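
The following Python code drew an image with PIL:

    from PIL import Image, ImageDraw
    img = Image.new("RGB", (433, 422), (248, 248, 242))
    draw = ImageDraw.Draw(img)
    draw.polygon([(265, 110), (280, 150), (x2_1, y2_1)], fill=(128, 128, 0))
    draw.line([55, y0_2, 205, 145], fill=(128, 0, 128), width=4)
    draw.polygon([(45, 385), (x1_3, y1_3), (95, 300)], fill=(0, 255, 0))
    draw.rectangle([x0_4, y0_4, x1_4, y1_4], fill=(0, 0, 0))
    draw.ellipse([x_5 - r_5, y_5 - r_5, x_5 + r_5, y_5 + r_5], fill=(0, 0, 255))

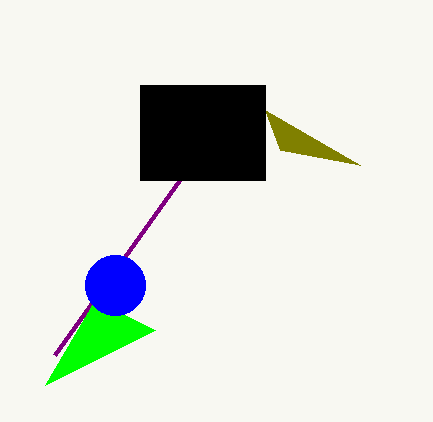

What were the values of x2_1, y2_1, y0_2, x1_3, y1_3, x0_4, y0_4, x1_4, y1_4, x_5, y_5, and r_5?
x2_1 = 360, y2_1 = 165, y0_2 = 355, x1_3 = 155, y1_3 = 330, x0_4 = 140, y0_4 = 85, x1_4 = 265, y1_4 = 180, x_5 = 115, y_5 = 285, r_5 = 30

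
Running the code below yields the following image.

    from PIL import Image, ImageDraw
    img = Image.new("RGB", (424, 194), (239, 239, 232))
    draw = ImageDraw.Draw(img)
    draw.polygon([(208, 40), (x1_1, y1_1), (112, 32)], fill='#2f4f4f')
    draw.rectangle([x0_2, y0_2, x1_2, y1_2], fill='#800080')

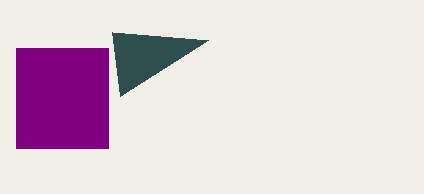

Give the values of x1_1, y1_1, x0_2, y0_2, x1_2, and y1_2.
x1_1 = 120
y1_1 = 96
x0_2 = 16
y0_2 = 48
x1_2 = 108
y1_2 = 148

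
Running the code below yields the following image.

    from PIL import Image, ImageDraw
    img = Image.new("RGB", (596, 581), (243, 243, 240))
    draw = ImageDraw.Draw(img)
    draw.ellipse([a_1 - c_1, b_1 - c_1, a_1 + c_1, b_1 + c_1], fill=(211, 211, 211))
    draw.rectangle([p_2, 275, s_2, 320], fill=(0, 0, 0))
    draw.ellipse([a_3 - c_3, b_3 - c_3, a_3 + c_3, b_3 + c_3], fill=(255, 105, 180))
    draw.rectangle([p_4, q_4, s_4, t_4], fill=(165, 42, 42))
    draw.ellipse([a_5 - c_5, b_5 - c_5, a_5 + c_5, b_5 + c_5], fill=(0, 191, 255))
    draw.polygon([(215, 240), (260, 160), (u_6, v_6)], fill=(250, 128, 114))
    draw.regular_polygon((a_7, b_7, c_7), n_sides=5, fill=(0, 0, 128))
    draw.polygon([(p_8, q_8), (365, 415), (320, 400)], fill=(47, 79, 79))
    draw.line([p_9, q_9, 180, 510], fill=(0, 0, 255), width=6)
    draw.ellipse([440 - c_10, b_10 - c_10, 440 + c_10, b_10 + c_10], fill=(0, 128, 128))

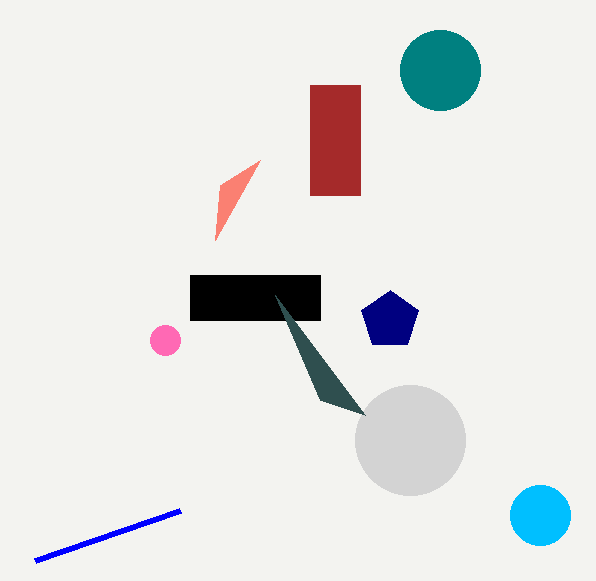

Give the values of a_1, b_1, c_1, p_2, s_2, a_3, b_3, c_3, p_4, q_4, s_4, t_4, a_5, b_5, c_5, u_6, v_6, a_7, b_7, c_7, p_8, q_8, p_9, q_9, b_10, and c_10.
a_1 = 410
b_1 = 440
c_1 = 55
p_2 = 190
s_2 = 320
a_3 = 165
b_3 = 340
c_3 = 15
p_4 = 310
q_4 = 85
s_4 = 360
t_4 = 195
a_5 = 540
b_5 = 515
c_5 = 30
u_6 = 220
v_6 = 185
a_7 = 390
b_7 = 320
c_7 = 30
p_8 = 275
q_8 = 295
p_9 = 35
q_9 = 560
b_10 = 70
c_10 = 40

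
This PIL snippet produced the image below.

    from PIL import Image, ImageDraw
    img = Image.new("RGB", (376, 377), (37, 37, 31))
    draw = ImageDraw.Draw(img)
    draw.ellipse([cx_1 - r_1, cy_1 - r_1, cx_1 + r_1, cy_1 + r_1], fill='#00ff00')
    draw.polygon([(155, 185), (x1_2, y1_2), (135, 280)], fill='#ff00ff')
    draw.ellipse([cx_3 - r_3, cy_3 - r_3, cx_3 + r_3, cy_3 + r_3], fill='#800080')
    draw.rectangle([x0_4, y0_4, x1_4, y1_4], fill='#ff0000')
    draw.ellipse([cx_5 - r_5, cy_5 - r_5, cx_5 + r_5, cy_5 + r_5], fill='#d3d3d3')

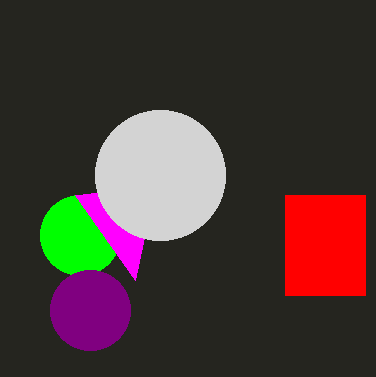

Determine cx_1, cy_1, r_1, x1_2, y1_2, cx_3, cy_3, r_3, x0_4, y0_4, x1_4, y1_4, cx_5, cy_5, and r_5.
cx_1 = 80
cy_1 = 235
r_1 = 40
x1_2 = 75
y1_2 = 195
cx_3 = 90
cy_3 = 310
r_3 = 40
x0_4 = 285
y0_4 = 195
x1_4 = 365
y1_4 = 295
cx_5 = 160
cy_5 = 175
r_5 = 65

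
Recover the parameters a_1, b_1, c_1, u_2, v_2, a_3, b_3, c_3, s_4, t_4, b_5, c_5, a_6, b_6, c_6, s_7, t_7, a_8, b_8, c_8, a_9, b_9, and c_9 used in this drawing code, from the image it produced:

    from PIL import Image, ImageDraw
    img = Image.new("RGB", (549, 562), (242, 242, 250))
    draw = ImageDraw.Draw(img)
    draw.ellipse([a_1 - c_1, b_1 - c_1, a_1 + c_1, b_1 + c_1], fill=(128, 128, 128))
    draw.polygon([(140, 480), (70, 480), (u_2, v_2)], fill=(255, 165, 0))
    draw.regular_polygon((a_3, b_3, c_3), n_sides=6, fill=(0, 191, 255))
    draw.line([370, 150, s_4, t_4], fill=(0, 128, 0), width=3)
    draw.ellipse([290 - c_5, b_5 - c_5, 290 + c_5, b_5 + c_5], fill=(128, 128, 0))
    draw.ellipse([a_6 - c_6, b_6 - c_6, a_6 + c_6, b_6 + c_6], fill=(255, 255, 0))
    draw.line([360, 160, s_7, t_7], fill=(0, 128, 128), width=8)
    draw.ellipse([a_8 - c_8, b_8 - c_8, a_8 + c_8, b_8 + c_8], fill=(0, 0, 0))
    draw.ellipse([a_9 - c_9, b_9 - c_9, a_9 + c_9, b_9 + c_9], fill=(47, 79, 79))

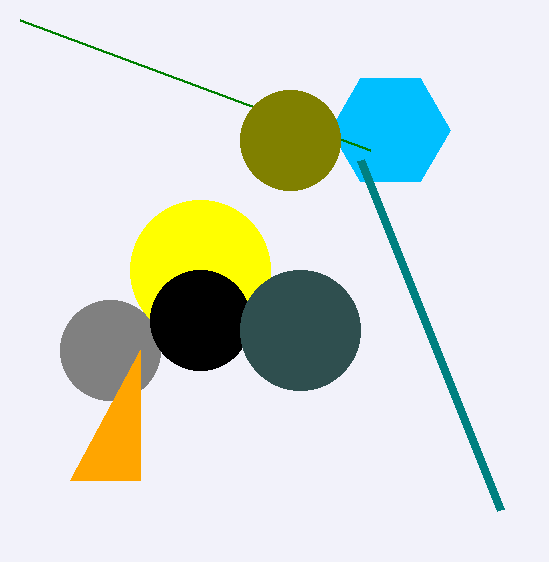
a_1 = 110, b_1 = 350, c_1 = 50, u_2 = 140, v_2 = 350, a_3 = 390, b_3 = 130, c_3 = 60, s_4 = 20, t_4 = 20, b_5 = 140, c_5 = 50, a_6 = 200, b_6 = 270, c_6 = 70, s_7 = 500, t_7 = 510, a_8 = 200, b_8 = 320, c_8 = 50, a_9 = 300, b_9 = 330, c_9 = 60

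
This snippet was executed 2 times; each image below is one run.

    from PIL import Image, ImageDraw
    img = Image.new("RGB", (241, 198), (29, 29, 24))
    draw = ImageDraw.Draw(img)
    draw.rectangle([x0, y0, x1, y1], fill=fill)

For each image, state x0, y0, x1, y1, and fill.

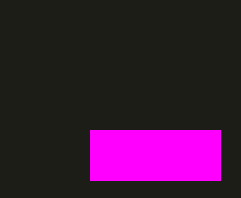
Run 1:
x0 = 90; y0 = 130; x1 = 220; y1 = 180; fill = 'magenta'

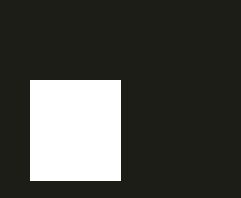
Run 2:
x0 = 30, y0 = 80, x1 = 120, y1 = 180, fill = 'white'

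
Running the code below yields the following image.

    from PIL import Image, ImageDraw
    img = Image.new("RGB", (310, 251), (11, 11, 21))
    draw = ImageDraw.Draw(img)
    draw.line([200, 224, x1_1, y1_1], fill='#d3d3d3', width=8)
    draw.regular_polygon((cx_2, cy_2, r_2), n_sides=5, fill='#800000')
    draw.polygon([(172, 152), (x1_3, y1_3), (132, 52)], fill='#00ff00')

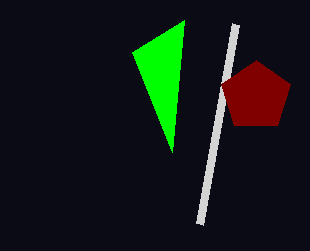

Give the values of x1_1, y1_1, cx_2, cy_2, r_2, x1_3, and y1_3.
x1_1 = 236; y1_1 = 24; cx_2 = 256; cy_2 = 96; r_2 = 36; x1_3 = 184; y1_3 = 20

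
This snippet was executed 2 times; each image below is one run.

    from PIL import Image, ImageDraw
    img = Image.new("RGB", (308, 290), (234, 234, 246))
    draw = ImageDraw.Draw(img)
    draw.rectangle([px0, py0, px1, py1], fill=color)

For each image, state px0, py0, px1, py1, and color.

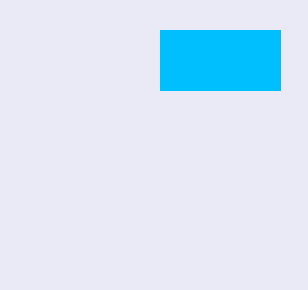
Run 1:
px0 = 160, py0 = 30, px1 = 280, py1 = 90, color = 'deepskyblue'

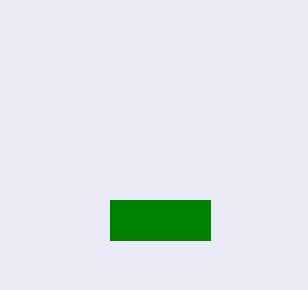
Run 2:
px0 = 110, py0 = 200, px1 = 210, py1 = 240, color = 'green'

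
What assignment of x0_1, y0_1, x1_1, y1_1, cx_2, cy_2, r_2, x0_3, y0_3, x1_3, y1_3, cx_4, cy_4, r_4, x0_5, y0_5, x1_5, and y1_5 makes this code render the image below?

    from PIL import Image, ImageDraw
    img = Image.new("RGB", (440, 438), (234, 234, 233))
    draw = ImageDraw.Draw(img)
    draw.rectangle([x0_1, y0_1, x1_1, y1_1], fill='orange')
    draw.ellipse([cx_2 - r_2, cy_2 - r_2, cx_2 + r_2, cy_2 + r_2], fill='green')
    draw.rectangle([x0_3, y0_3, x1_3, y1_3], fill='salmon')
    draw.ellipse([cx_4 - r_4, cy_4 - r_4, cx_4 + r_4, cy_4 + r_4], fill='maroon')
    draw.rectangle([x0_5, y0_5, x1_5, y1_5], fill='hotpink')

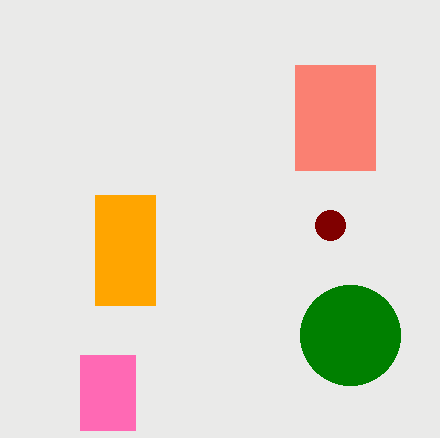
x0_1 = 95
y0_1 = 195
x1_1 = 155
y1_1 = 305
cx_2 = 350
cy_2 = 335
r_2 = 50
x0_3 = 295
y0_3 = 65
x1_3 = 375
y1_3 = 170
cx_4 = 330
cy_4 = 225
r_4 = 15
x0_5 = 80
y0_5 = 355
x1_5 = 135
y1_5 = 430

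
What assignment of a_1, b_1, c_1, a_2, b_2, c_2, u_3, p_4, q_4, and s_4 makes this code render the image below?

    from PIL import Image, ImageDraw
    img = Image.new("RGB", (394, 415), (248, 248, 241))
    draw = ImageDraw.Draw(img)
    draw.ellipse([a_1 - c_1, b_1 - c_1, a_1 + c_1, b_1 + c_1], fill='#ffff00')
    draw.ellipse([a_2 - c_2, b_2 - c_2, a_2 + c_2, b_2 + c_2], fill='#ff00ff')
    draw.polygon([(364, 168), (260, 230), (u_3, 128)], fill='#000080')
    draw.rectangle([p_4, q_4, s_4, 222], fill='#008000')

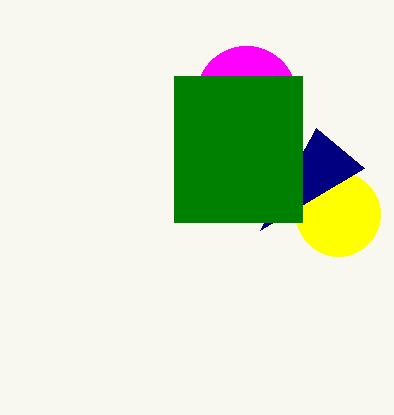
a_1 = 338, b_1 = 214, c_1 = 42, a_2 = 246, b_2 = 96, c_2 = 50, u_3 = 316, p_4 = 174, q_4 = 76, s_4 = 302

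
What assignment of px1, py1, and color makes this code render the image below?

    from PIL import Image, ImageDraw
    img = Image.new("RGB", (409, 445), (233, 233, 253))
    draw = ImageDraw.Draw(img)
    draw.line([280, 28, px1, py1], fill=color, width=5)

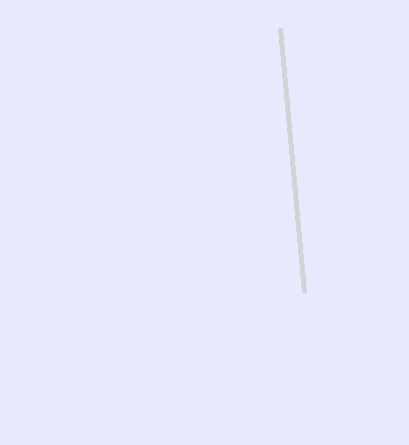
px1 = 304
py1 = 292
color = 'lightgray'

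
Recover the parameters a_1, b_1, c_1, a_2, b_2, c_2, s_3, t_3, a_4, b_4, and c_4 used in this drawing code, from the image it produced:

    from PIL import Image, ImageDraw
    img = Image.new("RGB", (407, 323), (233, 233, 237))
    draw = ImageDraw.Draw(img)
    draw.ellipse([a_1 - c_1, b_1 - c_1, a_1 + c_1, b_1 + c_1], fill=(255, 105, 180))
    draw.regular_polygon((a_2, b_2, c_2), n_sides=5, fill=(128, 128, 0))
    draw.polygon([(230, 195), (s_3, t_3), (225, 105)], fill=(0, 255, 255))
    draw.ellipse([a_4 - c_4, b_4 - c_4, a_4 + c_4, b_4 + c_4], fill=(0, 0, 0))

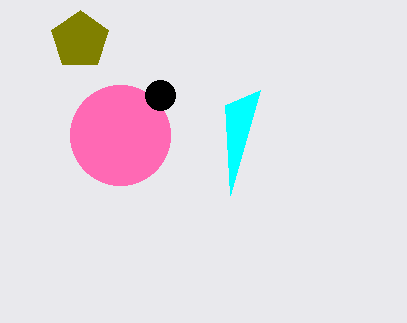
a_1 = 120
b_1 = 135
c_1 = 50
a_2 = 80
b_2 = 40
c_2 = 30
s_3 = 260
t_3 = 90
a_4 = 160
b_4 = 95
c_4 = 15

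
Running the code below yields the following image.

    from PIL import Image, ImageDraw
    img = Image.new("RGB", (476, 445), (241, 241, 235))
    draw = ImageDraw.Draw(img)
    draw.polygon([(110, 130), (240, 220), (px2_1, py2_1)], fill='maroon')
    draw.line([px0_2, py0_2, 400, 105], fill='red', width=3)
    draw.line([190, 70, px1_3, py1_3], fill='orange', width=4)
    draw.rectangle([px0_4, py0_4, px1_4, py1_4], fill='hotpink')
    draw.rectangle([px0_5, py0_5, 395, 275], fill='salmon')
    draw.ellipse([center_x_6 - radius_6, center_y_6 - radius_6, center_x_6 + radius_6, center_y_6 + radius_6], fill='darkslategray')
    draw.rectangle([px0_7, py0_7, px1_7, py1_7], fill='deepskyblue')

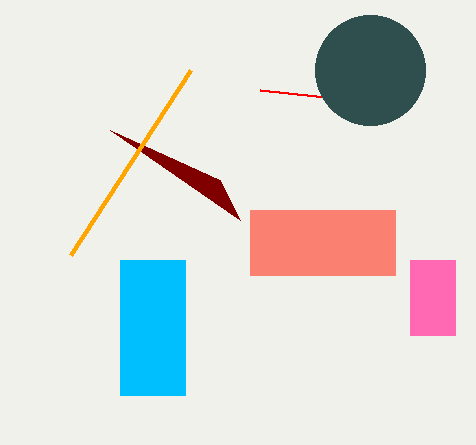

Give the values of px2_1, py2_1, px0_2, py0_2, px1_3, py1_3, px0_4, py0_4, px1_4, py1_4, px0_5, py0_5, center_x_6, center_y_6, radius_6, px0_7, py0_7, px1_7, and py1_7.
px2_1 = 220
py2_1 = 180
px0_2 = 260
py0_2 = 90
px1_3 = 70
py1_3 = 255
px0_4 = 410
py0_4 = 260
px1_4 = 455
py1_4 = 335
px0_5 = 250
py0_5 = 210
center_x_6 = 370
center_y_6 = 70
radius_6 = 55
px0_7 = 120
py0_7 = 260
px1_7 = 185
py1_7 = 395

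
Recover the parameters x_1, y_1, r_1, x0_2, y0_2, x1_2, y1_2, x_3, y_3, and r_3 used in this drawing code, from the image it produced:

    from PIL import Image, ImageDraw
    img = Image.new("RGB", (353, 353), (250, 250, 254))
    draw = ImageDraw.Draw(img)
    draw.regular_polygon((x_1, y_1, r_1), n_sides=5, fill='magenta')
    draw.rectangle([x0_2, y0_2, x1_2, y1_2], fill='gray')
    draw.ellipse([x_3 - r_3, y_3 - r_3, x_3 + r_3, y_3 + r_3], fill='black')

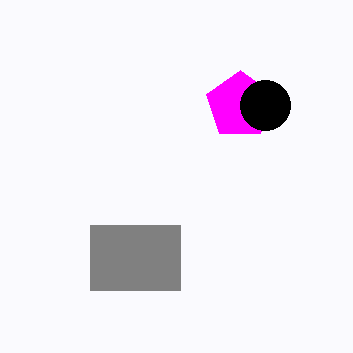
x_1 = 240; y_1 = 105; r_1 = 35; x0_2 = 90; y0_2 = 225; x1_2 = 180; y1_2 = 290; x_3 = 265; y_3 = 105; r_3 = 25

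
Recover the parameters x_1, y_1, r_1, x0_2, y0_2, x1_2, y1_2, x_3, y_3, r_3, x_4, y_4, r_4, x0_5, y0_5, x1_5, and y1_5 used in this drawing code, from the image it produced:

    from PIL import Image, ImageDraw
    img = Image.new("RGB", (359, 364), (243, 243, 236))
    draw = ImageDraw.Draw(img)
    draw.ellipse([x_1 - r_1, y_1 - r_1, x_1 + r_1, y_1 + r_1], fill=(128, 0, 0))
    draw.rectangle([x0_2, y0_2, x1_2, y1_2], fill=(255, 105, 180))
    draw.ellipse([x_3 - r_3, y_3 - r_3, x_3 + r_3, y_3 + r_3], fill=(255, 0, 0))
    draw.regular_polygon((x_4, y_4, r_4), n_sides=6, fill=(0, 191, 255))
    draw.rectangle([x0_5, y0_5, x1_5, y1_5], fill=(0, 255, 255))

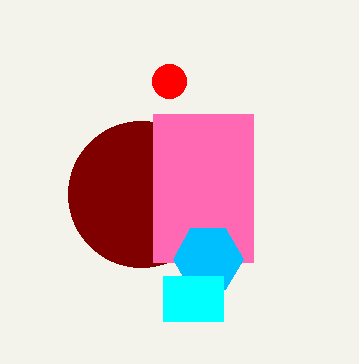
x_1 = 141, y_1 = 194, r_1 = 73, x0_2 = 153, y0_2 = 114, x1_2 = 253, y1_2 = 262, x_3 = 169, y_3 = 81, r_3 = 17, x_4 = 208, y_4 = 259, r_4 = 35, x0_5 = 163, y0_5 = 276, x1_5 = 223, y1_5 = 321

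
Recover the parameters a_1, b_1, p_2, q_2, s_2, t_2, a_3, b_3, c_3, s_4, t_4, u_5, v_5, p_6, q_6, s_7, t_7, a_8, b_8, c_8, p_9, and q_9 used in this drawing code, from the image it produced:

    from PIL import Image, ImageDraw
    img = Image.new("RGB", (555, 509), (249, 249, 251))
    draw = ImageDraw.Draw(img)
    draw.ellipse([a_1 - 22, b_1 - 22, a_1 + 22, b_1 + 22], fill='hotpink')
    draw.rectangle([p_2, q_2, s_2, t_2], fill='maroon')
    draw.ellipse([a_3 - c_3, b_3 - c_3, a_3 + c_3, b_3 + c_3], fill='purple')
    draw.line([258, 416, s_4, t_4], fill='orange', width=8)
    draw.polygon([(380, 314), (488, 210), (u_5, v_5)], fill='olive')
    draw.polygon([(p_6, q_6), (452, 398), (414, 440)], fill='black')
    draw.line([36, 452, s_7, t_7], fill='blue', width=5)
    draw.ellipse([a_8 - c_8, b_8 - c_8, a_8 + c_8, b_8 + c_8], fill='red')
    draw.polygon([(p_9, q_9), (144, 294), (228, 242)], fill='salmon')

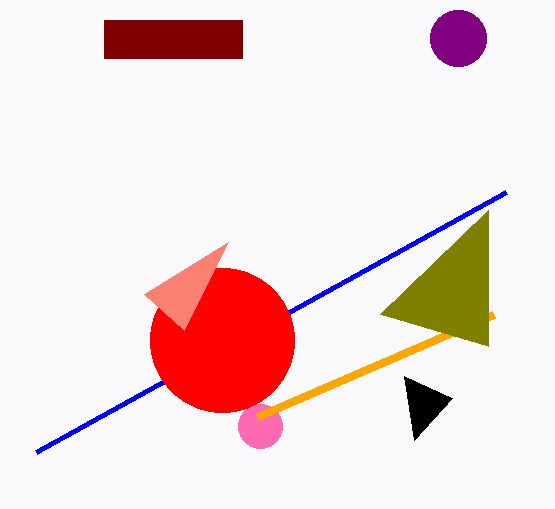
a_1 = 260
b_1 = 426
p_2 = 104
q_2 = 20
s_2 = 242
t_2 = 58
a_3 = 458
b_3 = 38
c_3 = 28
s_4 = 494
t_4 = 314
u_5 = 488
v_5 = 346
p_6 = 404
q_6 = 376
s_7 = 506
t_7 = 192
a_8 = 222
b_8 = 340
c_8 = 72
p_9 = 184
q_9 = 330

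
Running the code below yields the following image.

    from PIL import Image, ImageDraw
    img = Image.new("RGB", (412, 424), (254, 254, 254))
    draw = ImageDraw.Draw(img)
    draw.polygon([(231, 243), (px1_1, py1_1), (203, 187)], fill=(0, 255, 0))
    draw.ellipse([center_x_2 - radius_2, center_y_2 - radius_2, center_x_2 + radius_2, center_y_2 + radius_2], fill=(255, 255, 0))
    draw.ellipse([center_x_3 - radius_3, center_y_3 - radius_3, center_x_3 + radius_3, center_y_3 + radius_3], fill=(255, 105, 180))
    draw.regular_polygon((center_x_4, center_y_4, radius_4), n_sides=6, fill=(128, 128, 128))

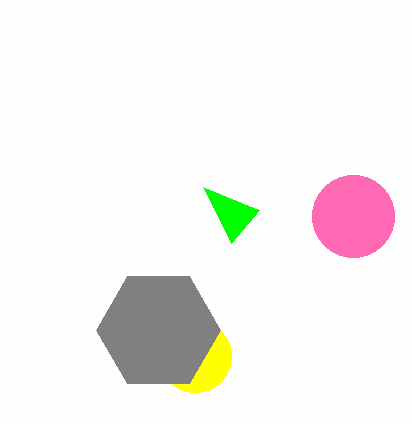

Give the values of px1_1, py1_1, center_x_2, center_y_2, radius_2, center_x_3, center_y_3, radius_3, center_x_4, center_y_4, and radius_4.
px1_1 = 259, py1_1 = 210, center_x_2 = 195, center_y_2 = 356, radius_2 = 36, center_x_3 = 353, center_y_3 = 216, radius_3 = 41, center_x_4 = 158, center_y_4 = 330, radius_4 = 62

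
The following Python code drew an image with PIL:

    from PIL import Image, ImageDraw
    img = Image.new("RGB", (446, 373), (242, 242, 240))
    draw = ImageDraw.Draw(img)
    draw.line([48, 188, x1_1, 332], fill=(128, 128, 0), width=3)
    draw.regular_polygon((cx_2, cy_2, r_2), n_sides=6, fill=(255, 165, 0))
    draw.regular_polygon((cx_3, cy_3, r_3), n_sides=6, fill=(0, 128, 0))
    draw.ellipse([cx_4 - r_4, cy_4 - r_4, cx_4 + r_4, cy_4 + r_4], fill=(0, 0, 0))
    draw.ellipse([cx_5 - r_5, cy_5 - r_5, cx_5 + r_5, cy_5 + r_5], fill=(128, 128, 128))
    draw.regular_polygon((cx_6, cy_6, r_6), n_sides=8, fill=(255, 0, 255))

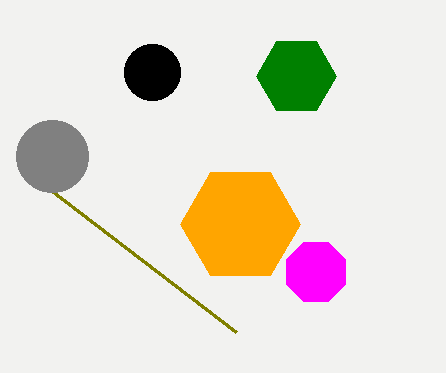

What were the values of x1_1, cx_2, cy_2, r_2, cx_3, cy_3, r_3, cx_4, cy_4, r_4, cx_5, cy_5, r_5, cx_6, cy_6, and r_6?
x1_1 = 236; cx_2 = 240; cy_2 = 224; r_2 = 60; cx_3 = 296; cy_3 = 76; r_3 = 40; cx_4 = 152; cy_4 = 72; r_4 = 28; cx_5 = 52; cy_5 = 156; r_5 = 36; cx_6 = 316; cy_6 = 272; r_6 = 32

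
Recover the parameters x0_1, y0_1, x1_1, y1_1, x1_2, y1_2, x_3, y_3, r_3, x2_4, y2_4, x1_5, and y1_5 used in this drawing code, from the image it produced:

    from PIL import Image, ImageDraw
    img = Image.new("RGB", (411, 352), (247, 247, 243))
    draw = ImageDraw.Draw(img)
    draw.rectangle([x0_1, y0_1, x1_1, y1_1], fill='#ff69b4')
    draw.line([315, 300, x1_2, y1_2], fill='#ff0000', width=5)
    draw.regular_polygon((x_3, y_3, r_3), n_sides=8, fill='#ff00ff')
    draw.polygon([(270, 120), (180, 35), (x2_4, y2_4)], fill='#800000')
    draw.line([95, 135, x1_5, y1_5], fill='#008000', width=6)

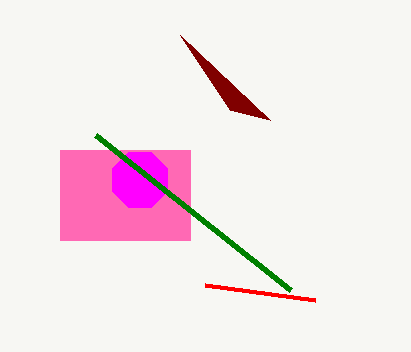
x0_1 = 60; y0_1 = 150; x1_1 = 190; y1_1 = 240; x1_2 = 205; y1_2 = 285; x_3 = 140; y_3 = 180; r_3 = 30; x2_4 = 230; y2_4 = 110; x1_5 = 290; y1_5 = 290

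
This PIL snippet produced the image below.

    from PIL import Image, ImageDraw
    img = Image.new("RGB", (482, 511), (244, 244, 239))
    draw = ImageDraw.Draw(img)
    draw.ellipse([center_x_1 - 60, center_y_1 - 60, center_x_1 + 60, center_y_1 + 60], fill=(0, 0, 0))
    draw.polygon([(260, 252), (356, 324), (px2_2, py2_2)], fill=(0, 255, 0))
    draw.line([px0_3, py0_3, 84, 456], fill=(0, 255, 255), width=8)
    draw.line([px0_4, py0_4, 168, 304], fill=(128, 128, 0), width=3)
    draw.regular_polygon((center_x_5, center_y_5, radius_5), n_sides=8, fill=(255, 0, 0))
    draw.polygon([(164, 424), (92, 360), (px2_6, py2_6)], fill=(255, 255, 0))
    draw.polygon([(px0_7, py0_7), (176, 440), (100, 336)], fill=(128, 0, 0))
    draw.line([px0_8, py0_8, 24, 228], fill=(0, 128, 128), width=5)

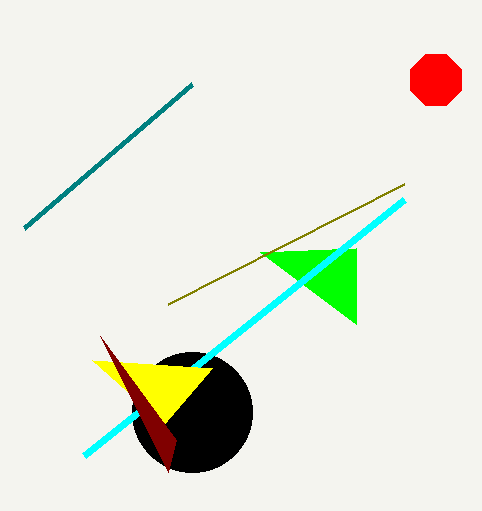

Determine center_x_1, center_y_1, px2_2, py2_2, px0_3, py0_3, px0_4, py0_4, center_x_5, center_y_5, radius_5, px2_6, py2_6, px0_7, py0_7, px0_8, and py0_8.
center_x_1 = 192, center_y_1 = 412, px2_2 = 356, py2_2 = 248, px0_3 = 404, py0_3 = 200, px0_4 = 404, py0_4 = 184, center_x_5 = 436, center_y_5 = 80, radius_5 = 28, px2_6 = 212, py2_6 = 368, px0_7 = 168, py0_7 = 472, px0_8 = 192, py0_8 = 84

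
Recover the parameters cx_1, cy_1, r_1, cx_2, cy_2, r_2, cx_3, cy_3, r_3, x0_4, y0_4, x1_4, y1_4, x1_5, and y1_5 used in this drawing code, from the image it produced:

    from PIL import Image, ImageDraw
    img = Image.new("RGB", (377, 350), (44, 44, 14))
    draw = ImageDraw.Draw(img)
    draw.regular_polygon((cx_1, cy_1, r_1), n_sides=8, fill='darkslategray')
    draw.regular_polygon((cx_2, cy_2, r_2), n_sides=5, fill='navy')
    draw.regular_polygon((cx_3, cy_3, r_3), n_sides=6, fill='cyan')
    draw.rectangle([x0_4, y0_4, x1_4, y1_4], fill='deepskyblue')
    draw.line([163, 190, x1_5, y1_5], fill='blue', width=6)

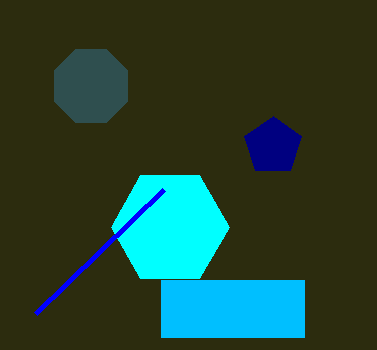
cx_1 = 91
cy_1 = 86
r_1 = 40
cx_2 = 273
cy_2 = 146
r_2 = 30
cx_3 = 170
cy_3 = 227
r_3 = 59
x0_4 = 161
y0_4 = 280
x1_4 = 304
y1_4 = 337
x1_5 = 35
y1_5 = 314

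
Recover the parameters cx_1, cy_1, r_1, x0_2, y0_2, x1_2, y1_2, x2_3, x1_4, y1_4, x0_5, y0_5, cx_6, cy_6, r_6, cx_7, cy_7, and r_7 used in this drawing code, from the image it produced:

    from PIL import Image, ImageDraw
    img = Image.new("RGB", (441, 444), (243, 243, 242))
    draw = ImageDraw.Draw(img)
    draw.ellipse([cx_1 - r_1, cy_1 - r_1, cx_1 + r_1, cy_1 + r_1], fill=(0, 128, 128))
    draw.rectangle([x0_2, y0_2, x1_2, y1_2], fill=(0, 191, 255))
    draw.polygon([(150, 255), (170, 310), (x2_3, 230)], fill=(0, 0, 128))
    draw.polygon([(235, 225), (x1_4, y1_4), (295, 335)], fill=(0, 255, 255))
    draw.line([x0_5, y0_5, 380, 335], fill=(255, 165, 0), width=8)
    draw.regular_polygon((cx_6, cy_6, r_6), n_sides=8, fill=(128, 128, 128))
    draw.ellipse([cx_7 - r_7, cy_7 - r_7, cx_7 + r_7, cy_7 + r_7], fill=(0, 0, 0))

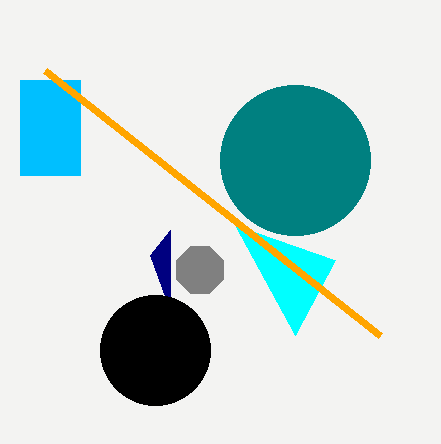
cx_1 = 295; cy_1 = 160; r_1 = 75; x0_2 = 20; y0_2 = 80; x1_2 = 80; y1_2 = 175; x2_3 = 170; x1_4 = 335; y1_4 = 260; x0_5 = 45; y0_5 = 70; cx_6 = 200; cy_6 = 270; r_6 = 25; cx_7 = 155; cy_7 = 350; r_7 = 55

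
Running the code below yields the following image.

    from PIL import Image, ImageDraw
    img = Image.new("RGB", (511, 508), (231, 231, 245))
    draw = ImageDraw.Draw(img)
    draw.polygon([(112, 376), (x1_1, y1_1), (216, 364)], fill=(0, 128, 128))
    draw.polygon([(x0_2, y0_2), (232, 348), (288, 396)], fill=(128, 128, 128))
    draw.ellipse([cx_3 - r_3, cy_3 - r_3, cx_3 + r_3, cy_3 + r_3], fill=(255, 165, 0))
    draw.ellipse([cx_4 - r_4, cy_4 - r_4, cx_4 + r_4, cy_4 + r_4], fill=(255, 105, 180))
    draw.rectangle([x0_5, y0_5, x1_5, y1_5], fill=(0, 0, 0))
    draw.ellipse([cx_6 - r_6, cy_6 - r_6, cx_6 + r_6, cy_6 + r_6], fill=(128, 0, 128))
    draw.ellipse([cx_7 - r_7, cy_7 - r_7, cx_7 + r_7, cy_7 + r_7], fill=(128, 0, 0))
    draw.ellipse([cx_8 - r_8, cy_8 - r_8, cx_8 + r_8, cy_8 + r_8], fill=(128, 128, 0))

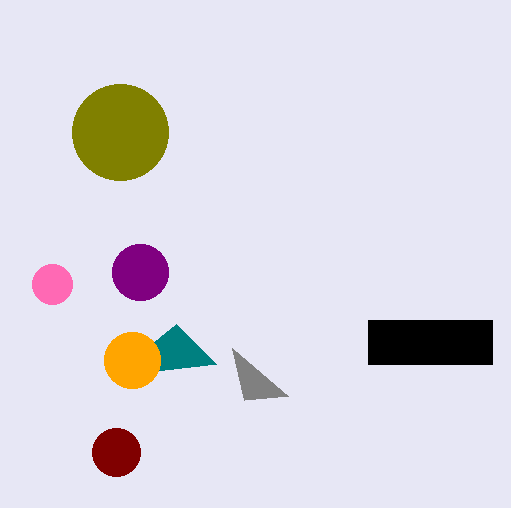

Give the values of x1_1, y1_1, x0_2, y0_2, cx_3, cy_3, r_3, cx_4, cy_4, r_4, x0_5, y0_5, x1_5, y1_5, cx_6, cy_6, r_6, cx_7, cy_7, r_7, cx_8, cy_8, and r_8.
x1_1 = 176
y1_1 = 324
x0_2 = 244
y0_2 = 400
cx_3 = 132
cy_3 = 360
r_3 = 28
cx_4 = 52
cy_4 = 284
r_4 = 20
x0_5 = 368
y0_5 = 320
x1_5 = 492
y1_5 = 364
cx_6 = 140
cy_6 = 272
r_6 = 28
cx_7 = 116
cy_7 = 452
r_7 = 24
cx_8 = 120
cy_8 = 132
r_8 = 48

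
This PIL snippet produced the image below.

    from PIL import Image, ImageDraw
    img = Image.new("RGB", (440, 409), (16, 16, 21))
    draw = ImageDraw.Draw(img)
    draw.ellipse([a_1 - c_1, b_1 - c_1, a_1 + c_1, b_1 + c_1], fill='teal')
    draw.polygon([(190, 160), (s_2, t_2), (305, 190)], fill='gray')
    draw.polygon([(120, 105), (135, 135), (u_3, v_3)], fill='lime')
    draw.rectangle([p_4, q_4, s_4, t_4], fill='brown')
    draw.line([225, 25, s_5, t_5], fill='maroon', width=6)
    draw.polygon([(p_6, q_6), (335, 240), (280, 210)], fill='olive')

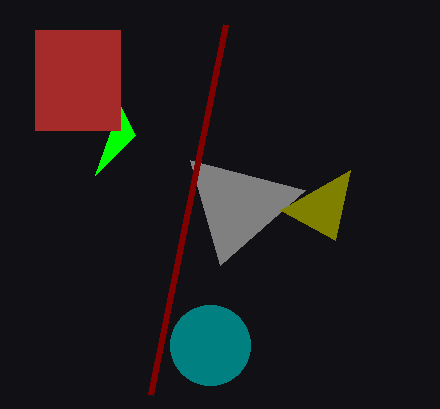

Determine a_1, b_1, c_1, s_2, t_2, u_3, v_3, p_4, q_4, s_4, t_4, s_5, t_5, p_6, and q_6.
a_1 = 210
b_1 = 345
c_1 = 40
s_2 = 220
t_2 = 265
u_3 = 95
v_3 = 175
p_4 = 35
q_4 = 30
s_4 = 120
t_4 = 130
s_5 = 150
t_5 = 395
p_6 = 350
q_6 = 170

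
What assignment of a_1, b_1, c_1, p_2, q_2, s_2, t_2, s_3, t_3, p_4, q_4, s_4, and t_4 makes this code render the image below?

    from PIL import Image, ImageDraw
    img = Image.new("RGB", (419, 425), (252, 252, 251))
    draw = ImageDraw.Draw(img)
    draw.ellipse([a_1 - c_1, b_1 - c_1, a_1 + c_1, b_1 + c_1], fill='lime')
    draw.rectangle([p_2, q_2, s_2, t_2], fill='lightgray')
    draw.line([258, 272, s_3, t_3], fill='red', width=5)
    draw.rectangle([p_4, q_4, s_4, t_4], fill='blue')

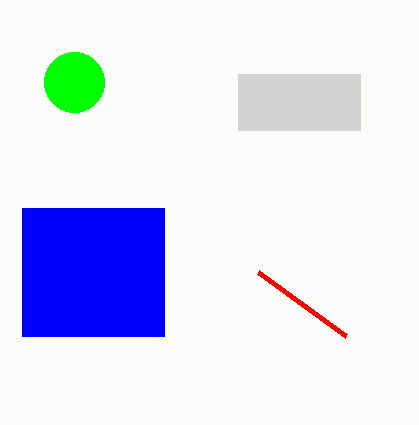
a_1 = 74, b_1 = 82, c_1 = 30, p_2 = 238, q_2 = 74, s_2 = 360, t_2 = 130, s_3 = 346, t_3 = 336, p_4 = 22, q_4 = 208, s_4 = 164, t_4 = 336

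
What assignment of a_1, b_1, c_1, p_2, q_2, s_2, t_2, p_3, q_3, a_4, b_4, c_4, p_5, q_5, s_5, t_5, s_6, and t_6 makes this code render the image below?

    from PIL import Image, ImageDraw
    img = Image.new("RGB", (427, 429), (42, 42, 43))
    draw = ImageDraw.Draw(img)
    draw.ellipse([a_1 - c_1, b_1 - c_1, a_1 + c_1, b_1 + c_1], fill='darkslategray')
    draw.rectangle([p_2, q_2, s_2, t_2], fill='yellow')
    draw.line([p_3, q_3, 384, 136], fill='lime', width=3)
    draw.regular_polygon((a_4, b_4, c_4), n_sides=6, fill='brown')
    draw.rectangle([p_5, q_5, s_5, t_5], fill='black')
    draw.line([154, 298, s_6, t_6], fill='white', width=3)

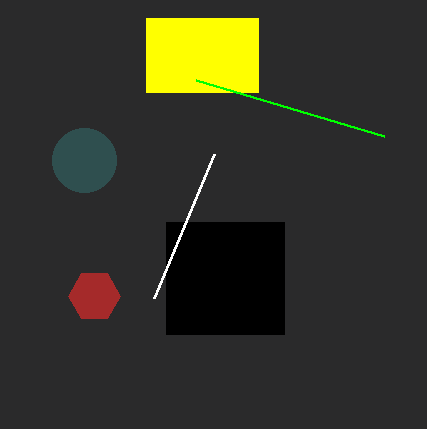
a_1 = 84; b_1 = 160; c_1 = 32; p_2 = 146; q_2 = 18; s_2 = 258; t_2 = 92; p_3 = 196; q_3 = 80; a_4 = 94; b_4 = 296; c_4 = 26; p_5 = 166; q_5 = 222; s_5 = 284; t_5 = 334; s_6 = 214; t_6 = 154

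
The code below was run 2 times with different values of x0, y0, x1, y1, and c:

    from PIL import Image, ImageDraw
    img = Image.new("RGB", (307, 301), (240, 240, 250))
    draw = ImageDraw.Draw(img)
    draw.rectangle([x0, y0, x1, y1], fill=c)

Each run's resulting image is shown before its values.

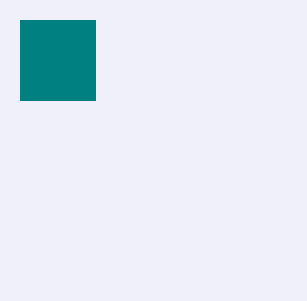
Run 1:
x0 = 20
y0 = 20
x1 = 95
y1 = 100
c = 'teal'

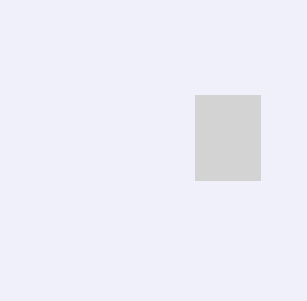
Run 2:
x0 = 195, y0 = 95, x1 = 260, y1 = 180, c = 'lightgray'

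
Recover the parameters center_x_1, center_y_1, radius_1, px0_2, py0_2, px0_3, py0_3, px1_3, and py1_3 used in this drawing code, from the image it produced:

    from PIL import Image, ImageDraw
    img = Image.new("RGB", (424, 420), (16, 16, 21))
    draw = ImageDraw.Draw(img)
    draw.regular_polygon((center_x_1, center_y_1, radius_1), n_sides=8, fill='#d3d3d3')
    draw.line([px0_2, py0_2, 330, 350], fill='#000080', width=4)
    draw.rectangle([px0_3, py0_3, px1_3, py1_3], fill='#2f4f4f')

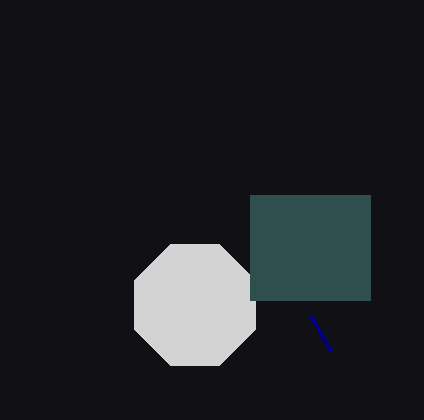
center_x_1 = 195; center_y_1 = 305; radius_1 = 65; px0_2 = 310; py0_2 = 315; px0_3 = 250; py0_3 = 195; px1_3 = 370; py1_3 = 300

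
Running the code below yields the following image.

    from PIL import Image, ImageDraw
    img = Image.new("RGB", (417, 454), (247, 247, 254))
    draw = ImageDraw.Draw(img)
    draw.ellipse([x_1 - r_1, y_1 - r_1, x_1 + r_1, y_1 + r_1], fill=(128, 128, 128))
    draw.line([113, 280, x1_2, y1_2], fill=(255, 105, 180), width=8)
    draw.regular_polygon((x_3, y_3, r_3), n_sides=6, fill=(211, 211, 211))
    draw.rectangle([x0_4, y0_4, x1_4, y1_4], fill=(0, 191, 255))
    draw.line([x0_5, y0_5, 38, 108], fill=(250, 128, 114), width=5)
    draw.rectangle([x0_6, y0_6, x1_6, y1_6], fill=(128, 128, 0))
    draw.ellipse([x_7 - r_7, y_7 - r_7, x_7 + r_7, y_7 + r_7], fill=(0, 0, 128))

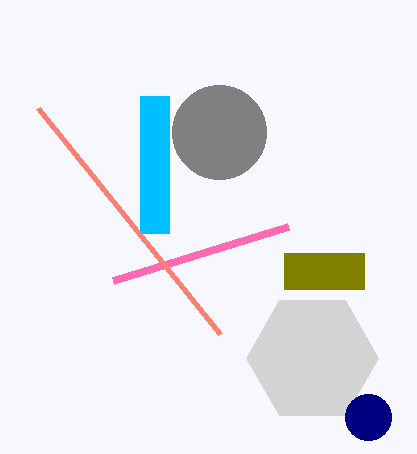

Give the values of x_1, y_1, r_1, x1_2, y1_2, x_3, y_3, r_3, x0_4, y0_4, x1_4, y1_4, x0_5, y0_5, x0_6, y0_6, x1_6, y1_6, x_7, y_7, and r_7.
x_1 = 219, y_1 = 132, r_1 = 47, x1_2 = 288, y1_2 = 226, x_3 = 312, y_3 = 358, r_3 = 66, x0_4 = 140, y0_4 = 96, x1_4 = 169, y1_4 = 233, x0_5 = 220, y0_5 = 334, x0_6 = 284, y0_6 = 253, x1_6 = 364, y1_6 = 289, x_7 = 368, y_7 = 417, r_7 = 23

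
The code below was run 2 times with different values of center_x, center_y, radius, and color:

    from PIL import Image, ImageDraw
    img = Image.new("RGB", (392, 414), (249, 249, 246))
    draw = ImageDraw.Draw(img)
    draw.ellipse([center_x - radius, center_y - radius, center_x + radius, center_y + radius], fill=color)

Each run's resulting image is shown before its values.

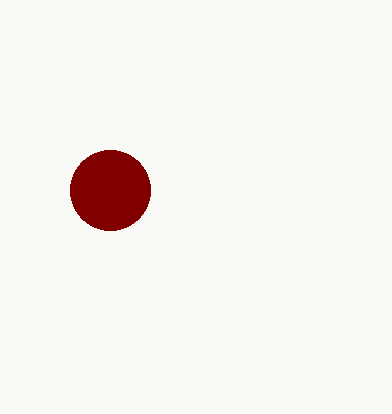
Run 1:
center_x = 110, center_y = 190, radius = 40, color = 'maroon'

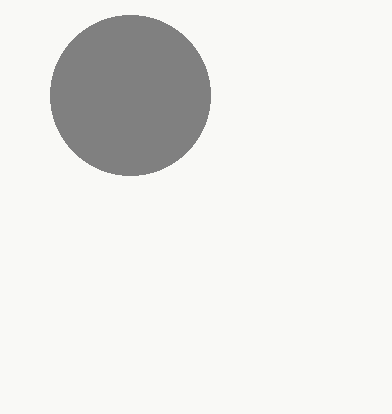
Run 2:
center_x = 130, center_y = 95, radius = 80, color = 'gray'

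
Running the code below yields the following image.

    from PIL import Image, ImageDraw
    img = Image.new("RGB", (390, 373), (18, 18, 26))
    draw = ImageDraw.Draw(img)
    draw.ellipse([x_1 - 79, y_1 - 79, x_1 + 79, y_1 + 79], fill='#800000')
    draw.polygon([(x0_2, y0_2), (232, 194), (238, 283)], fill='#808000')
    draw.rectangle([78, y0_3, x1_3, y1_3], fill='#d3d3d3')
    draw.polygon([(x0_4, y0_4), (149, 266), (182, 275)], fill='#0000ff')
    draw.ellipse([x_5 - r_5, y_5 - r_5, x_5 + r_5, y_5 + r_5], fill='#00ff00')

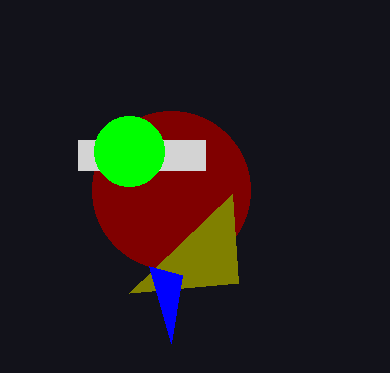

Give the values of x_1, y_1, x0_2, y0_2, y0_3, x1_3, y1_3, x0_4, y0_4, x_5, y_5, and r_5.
x_1 = 171
y_1 = 190
x0_2 = 129
y0_2 = 293
y0_3 = 140
x1_3 = 205
y1_3 = 170
x0_4 = 171
y0_4 = 343
x_5 = 129
y_5 = 151
r_5 = 35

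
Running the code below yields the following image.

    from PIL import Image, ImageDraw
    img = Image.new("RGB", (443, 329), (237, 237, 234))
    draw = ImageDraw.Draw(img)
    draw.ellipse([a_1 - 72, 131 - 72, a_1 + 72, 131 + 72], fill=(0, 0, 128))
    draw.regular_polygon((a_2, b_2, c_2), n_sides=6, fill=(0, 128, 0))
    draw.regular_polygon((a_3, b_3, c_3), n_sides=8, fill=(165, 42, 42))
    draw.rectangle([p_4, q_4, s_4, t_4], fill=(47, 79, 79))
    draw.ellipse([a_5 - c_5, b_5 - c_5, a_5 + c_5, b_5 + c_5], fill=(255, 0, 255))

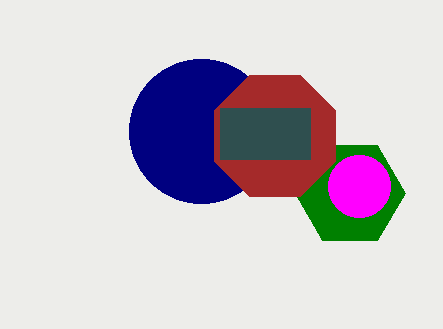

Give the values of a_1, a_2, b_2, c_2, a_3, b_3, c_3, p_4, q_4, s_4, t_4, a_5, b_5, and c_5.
a_1 = 201, a_2 = 350, b_2 = 193, c_2 = 55, a_3 = 275, b_3 = 136, c_3 = 66, p_4 = 220, q_4 = 108, s_4 = 310, t_4 = 159, a_5 = 359, b_5 = 186, c_5 = 31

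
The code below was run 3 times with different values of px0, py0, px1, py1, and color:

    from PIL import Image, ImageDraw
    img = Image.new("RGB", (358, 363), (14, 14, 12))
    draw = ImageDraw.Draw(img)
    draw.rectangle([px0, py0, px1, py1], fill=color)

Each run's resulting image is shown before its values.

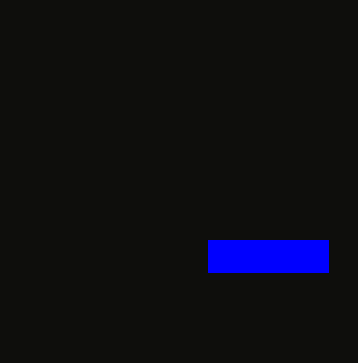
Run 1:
px0 = 208
py0 = 240
px1 = 328
py1 = 272
color = 'blue'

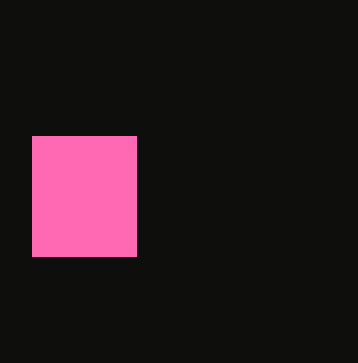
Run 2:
px0 = 32; py0 = 136; px1 = 136; py1 = 256; color = 'hotpink'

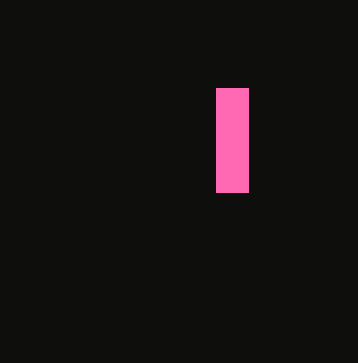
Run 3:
px0 = 216, py0 = 88, px1 = 248, py1 = 192, color = 'hotpink'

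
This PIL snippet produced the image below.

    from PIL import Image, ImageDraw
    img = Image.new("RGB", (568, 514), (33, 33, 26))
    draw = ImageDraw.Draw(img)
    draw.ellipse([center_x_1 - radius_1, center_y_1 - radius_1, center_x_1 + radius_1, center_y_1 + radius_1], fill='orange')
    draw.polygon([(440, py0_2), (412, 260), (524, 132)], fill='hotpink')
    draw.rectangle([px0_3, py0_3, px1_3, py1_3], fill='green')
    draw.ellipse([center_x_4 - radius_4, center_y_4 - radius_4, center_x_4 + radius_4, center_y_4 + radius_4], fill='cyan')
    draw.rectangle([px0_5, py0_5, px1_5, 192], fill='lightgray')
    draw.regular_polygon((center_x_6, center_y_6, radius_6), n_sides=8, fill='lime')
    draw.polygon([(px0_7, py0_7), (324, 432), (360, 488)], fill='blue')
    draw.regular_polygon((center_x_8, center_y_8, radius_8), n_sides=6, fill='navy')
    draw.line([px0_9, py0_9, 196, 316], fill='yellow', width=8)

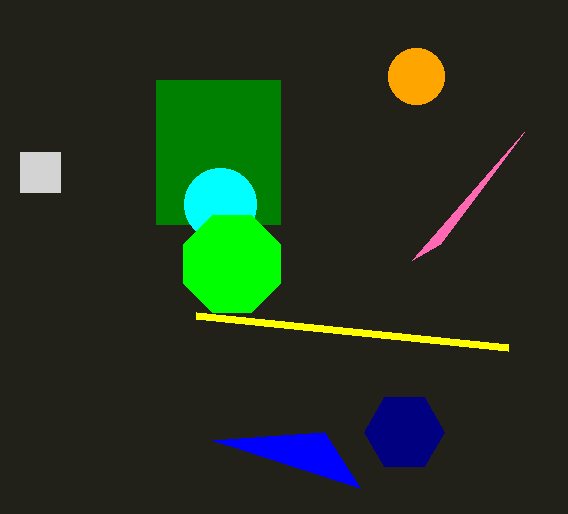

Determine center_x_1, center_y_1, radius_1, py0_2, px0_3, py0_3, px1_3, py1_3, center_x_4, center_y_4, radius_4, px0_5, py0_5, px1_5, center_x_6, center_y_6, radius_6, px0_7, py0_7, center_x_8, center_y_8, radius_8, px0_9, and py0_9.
center_x_1 = 416; center_y_1 = 76; radius_1 = 28; py0_2 = 244; px0_3 = 156; py0_3 = 80; px1_3 = 280; py1_3 = 224; center_x_4 = 220; center_y_4 = 204; radius_4 = 36; px0_5 = 20; py0_5 = 152; px1_5 = 60; center_x_6 = 232; center_y_6 = 264; radius_6 = 52; px0_7 = 212; py0_7 = 440; center_x_8 = 404; center_y_8 = 432; radius_8 = 40; px0_9 = 508; py0_9 = 348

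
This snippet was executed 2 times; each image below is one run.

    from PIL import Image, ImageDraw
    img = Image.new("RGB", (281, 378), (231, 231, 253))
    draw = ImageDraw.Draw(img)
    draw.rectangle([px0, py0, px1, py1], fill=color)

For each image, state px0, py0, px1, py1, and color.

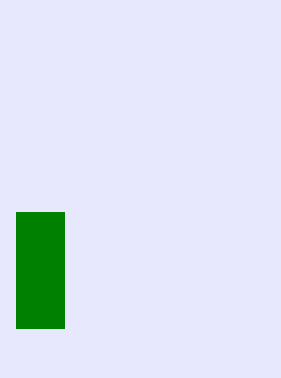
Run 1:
px0 = 16
py0 = 212
px1 = 64
py1 = 328
color = 'green'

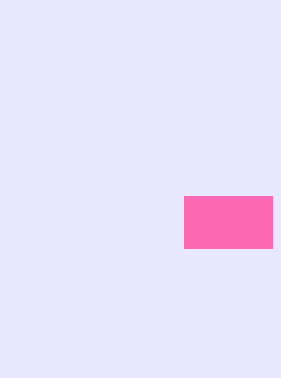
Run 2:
px0 = 184; py0 = 196; px1 = 272; py1 = 248; color = 'hotpink'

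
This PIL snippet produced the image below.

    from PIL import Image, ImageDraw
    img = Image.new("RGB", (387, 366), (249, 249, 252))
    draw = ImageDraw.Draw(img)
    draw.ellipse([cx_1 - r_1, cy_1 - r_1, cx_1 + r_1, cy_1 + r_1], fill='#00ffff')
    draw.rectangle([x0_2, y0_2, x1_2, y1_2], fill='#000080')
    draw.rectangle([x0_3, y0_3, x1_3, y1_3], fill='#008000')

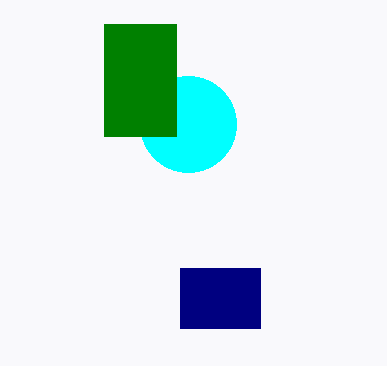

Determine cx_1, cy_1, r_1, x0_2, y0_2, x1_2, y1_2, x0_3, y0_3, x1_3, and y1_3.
cx_1 = 188, cy_1 = 124, r_1 = 48, x0_2 = 180, y0_2 = 268, x1_2 = 260, y1_2 = 328, x0_3 = 104, y0_3 = 24, x1_3 = 176, y1_3 = 136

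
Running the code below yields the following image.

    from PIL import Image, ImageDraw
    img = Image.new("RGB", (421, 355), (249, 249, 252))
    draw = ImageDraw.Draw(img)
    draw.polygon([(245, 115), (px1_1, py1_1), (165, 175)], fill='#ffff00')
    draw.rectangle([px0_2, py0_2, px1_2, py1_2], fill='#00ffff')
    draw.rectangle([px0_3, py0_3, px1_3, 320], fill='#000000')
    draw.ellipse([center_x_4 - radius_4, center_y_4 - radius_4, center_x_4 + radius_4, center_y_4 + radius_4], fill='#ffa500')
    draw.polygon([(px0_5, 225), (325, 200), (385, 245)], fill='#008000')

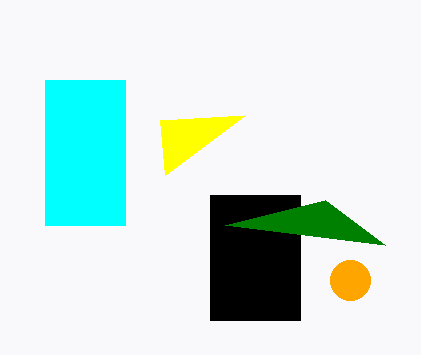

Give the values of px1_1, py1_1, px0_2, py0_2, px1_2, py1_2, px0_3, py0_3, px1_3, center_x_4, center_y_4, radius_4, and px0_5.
px1_1 = 160
py1_1 = 120
px0_2 = 45
py0_2 = 80
px1_2 = 125
py1_2 = 225
px0_3 = 210
py0_3 = 195
px1_3 = 300
center_x_4 = 350
center_y_4 = 280
radius_4 = 20
px0_5 = 225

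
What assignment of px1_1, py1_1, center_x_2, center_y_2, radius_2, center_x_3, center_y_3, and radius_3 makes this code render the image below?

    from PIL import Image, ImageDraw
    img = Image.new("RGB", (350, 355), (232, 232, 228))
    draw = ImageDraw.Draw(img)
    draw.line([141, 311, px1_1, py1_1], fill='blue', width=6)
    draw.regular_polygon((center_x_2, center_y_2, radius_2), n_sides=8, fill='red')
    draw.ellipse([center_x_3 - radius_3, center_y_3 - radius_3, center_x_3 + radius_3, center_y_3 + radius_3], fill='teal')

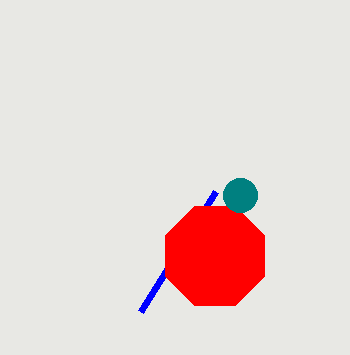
px1_1 = 216
py1_1 = 191
center_x_2 = 215
center_y_2 = 256
radius_2 = 54
center_x_3 = 240
center_y_3 = 195
radius_3 = 17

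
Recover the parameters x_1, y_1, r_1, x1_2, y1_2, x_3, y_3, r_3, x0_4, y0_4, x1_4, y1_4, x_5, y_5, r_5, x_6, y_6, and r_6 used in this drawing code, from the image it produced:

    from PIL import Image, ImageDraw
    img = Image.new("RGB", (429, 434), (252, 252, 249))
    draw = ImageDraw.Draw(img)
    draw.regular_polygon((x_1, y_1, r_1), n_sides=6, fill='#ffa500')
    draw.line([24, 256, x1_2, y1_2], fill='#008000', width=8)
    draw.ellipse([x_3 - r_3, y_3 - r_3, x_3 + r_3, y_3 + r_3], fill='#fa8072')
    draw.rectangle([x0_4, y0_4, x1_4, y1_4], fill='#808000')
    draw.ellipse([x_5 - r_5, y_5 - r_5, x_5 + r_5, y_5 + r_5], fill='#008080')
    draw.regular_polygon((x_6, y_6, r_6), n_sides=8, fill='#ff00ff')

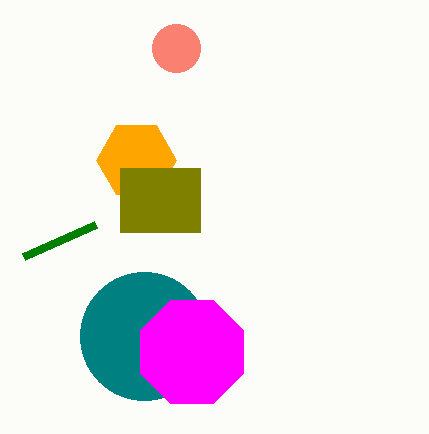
x_1 = 136, y_1 = 160, r_1 = 40, x1_2 = 96, y1_2 = 224, x_3 = 176, y_3 = 48, r_3 = 24, x0_4 = 120, y0_4 = 168, x1_4 = 200, y1_4 = 232, x_5 = 144, y_5 = 336, r_5 = 64, x_6 = 192, y_6 = 352, r_6 = 56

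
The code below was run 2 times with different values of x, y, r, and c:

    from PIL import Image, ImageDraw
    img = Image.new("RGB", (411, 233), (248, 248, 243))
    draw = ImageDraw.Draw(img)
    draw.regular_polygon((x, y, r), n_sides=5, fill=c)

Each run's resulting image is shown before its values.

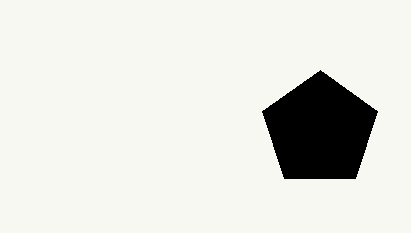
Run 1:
x = 320; y = 130; r = 60; c = 'black'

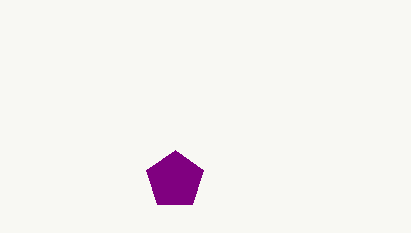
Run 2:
x = 175
y = 180
r = 30
c = 'purple'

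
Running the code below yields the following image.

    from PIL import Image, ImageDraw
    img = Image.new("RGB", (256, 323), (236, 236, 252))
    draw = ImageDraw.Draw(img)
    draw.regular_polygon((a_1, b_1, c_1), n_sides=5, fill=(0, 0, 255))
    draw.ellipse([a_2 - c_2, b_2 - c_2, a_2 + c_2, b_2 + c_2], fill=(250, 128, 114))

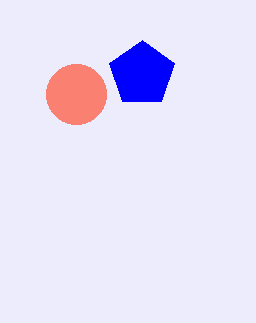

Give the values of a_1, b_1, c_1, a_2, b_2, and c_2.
a_1 = 142; b_1 = 74; c_1 = 34; a_2 = 76; b_2 = 94; c_2 = 30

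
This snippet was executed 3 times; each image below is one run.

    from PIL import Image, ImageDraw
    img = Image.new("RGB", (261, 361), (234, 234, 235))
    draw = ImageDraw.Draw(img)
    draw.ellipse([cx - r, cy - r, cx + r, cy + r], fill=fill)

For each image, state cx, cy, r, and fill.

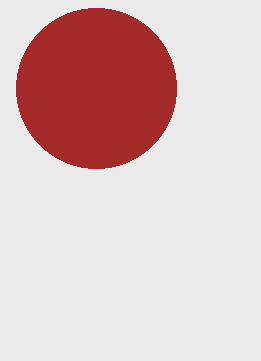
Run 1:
cx = 96, cy = 88, r = 80, fill = 'brown'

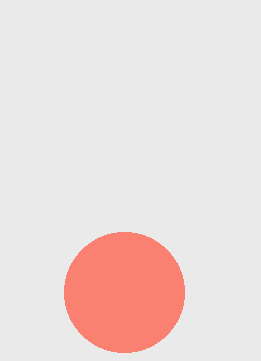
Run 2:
cx = 124
cy = 292
r = 60
fill = 'salmon'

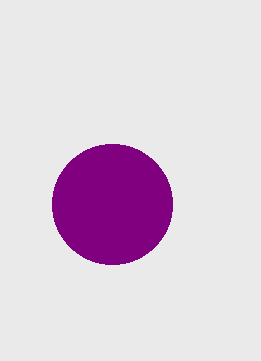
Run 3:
cx = 112, cy = 204, r = 60, fill = 'purple'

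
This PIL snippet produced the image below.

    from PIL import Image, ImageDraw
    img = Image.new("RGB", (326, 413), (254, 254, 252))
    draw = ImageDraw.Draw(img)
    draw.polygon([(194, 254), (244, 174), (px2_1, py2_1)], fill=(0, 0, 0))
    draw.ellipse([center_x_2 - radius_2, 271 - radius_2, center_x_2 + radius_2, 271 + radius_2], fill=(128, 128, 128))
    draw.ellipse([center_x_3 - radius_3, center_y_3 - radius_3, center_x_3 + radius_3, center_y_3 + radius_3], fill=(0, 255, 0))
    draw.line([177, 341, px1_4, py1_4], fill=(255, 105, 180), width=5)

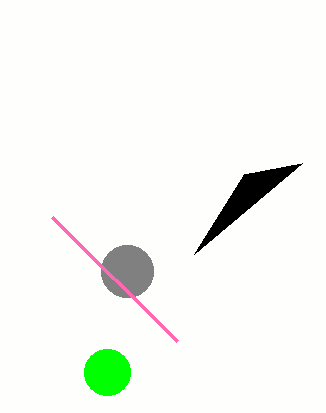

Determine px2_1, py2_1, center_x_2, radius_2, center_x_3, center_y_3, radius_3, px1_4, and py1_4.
px2_1 = 302
py2_1 = 163
center_x_2 = 127
radius_2 = 26
center_x_3 = 107
center_y_3 = 372
radius_3 = 23
px1_4 = 52
py1_4 = 217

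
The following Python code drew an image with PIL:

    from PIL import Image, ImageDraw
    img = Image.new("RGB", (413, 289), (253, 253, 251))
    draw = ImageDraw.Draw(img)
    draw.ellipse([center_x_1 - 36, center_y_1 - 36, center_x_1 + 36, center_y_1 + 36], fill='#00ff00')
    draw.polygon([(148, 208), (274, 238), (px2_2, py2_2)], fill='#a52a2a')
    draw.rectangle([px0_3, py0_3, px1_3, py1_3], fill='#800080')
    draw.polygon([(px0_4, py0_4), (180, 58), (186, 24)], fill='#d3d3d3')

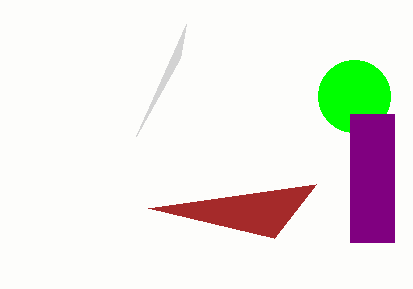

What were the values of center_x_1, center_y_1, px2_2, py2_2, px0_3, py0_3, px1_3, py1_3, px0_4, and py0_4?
center_x_1 = 354; center_y_1 = 96; px2_2 = 316; py2_2 = 184; px0_3 = 350; py0_3 = 114; px1_3 = 394; py1_3 = 242; px0_4 = 136; py0_4 = 136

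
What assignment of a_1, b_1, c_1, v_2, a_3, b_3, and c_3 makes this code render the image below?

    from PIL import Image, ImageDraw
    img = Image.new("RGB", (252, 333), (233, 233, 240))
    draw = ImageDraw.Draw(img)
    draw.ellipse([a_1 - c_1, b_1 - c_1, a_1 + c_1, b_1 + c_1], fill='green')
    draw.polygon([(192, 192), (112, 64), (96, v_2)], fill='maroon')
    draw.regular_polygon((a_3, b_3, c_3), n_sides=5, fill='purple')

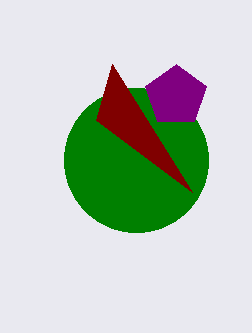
a_1 = 136; b_1 = 160; c_1 = 72; v_2 = 120; a_3 = 176; b_3 = 96; c_3 = 32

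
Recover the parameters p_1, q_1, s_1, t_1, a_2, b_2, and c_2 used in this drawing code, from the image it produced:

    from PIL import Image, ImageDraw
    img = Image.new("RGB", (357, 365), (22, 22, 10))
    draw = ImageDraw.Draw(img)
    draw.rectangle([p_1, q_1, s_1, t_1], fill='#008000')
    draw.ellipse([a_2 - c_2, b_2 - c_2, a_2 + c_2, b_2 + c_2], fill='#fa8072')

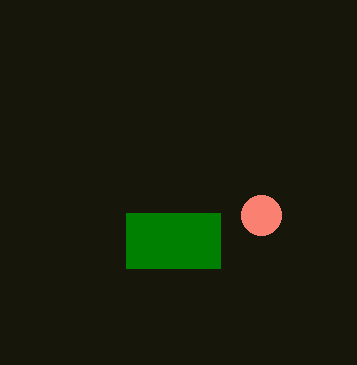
p_1 = 126; q_1 = 213; s_1 = 220; t_1 = 268; a_2 = 261; b_2 = 215; c_2 = 20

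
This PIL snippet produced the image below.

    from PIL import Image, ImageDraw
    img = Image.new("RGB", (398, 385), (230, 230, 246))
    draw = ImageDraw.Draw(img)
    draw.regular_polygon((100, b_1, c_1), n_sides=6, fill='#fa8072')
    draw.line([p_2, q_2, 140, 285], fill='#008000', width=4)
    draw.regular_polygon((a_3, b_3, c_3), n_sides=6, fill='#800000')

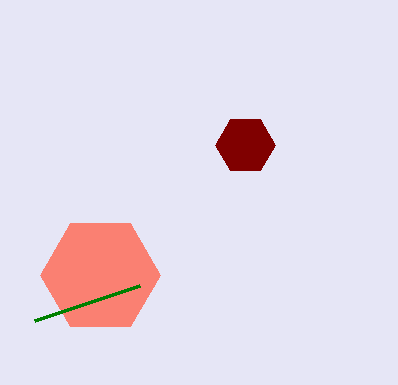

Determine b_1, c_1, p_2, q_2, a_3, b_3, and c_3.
b_1 = 275
c_1 = 60
p_2 = 35
q_2 = 320
a_3 = 245
b_3 = 145
c_3 = 30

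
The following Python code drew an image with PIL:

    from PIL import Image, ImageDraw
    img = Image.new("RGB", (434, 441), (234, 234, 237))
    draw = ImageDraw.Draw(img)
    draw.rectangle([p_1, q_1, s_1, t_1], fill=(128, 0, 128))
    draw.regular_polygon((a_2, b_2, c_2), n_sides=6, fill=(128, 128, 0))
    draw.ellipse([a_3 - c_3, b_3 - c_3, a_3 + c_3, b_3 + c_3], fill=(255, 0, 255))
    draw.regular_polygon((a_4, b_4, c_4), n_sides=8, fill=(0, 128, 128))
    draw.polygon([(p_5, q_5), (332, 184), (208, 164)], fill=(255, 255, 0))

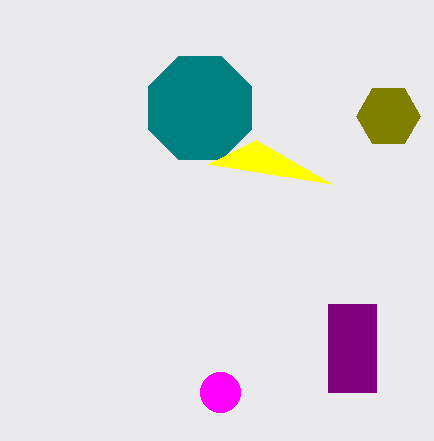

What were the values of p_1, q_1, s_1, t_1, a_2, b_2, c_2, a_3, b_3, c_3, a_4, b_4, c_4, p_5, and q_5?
p_1 = 328
q_1 = 304
s_1 = 376
t_1 = 392
a_2 = 388
b_2 = 116
c_2 = 32
a_3 = 220
b_3 = 392
c_3 = 20
a_4 = 200
b_4 = 108
c_4 = 56
p_5 = 256
q_5 = 140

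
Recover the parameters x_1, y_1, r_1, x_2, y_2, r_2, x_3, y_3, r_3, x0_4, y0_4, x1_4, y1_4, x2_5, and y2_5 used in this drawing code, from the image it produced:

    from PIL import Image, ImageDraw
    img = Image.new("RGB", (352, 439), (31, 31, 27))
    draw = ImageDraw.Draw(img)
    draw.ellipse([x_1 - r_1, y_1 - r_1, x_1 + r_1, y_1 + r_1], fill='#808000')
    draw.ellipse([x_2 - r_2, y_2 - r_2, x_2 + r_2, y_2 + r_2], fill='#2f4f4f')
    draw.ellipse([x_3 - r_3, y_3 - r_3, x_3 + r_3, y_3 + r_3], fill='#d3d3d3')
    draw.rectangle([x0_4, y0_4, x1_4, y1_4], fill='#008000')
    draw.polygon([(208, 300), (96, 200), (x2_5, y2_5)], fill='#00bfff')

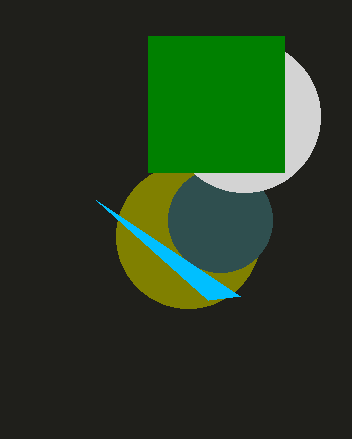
x_1 = 188, y_1 = 236, r_1 = 72, x_2 = 220, y_2 = 220, r_2 = 52, x_3 = 244, y_3 = 116, r_3 = 76, x0_4 = 148, y0_4 = 36, x1_4 = 284, y1_4 = 172, x2_5 = 240, y2_5 = 296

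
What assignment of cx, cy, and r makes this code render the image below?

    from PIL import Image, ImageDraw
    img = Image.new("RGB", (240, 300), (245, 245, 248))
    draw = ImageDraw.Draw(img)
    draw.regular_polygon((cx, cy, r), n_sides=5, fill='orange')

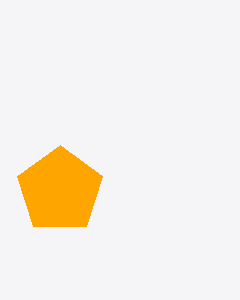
cx = 60; cy = 190; r = 45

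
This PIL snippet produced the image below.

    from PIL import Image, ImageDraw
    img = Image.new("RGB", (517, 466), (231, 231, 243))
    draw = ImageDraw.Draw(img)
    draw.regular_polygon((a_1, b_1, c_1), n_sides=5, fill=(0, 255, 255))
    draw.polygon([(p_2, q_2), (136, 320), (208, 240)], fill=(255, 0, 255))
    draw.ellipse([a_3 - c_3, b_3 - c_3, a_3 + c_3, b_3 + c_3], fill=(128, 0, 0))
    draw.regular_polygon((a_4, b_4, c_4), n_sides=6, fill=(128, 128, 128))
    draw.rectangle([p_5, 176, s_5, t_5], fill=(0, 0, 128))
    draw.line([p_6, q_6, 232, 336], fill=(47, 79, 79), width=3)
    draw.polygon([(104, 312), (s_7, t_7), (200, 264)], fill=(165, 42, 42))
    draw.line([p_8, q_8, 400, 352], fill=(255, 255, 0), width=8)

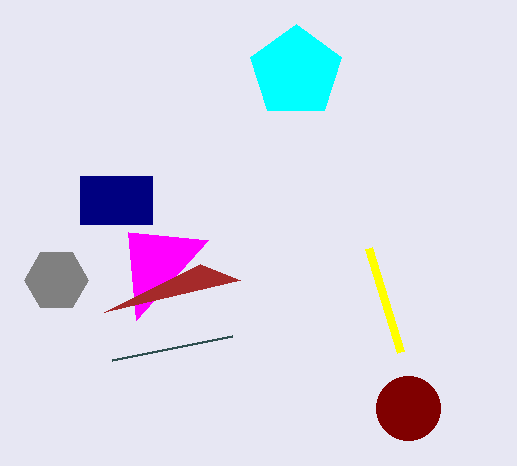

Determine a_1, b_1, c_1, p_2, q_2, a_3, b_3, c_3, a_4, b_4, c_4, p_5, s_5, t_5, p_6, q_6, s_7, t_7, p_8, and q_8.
a_1 = 296, b_1 = 72, c_1 = 48, p_2 = 128, q_2 = 232, a_3 = 408, b_3 = 408, c_3 = 32, a_4 = 56, b_4 = 280, c_4 = 32, p_5 = 80, s_5 = 152, t_5 = 224, p_6 = 112, q_6 = 360, s_7 = 240, t_7 = 280, p_8 = 368, q_8 = 248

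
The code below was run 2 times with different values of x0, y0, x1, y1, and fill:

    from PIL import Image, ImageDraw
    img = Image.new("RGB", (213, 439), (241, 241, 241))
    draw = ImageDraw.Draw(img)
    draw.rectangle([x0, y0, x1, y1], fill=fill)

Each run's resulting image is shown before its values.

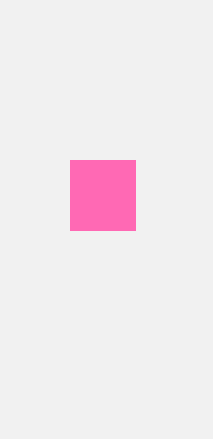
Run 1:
x0 = 70; y0 = 160; x1 = 135; y1 = 230; fill = 'hotpink'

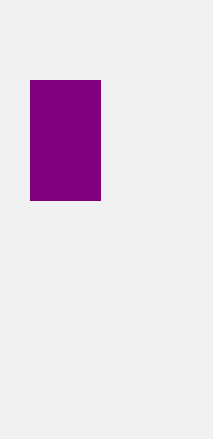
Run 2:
x0 = 30, y0 = 80, x1 = 100, y1 = 200, fill = 'purple'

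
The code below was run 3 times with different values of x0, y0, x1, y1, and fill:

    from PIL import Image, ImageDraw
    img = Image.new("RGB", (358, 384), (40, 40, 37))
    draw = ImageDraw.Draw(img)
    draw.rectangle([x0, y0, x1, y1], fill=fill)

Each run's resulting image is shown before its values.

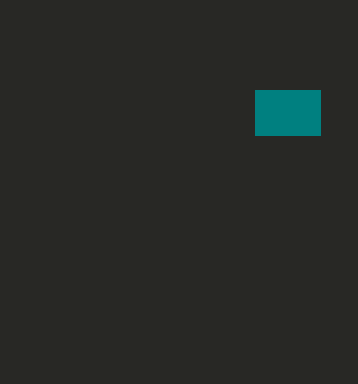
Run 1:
x0 = 255
y0 = 90
x1 = 320
y1 = 135
fill = 'teal'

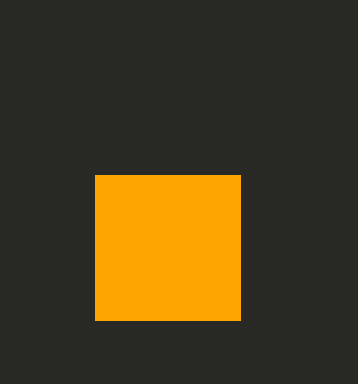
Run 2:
x0 = 95
y0 = 175
x1 = 240
y1 = 320
fill = 'orange'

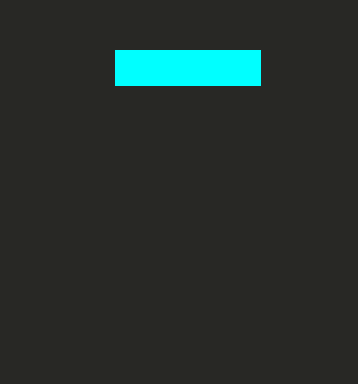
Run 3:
x0 = 115
y0 = 50
x1 = 260
y1 = 85
fill = 'cyan'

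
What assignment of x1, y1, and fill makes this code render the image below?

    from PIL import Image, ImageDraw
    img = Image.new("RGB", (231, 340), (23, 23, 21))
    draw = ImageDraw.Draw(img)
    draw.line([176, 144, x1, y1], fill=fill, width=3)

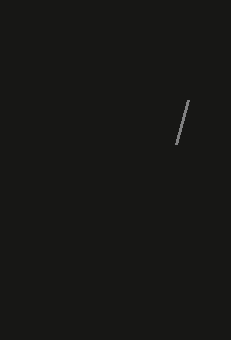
x1 = 188; y1 = 100; fill = 'gray'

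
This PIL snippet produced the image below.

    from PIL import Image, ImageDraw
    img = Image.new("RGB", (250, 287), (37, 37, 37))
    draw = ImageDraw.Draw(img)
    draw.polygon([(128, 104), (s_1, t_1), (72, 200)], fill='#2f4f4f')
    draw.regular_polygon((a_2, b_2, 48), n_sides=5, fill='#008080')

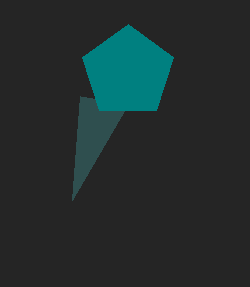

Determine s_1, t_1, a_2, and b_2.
s_1 = 80; t_1 = 96; a_2 = 128; b_2 = 72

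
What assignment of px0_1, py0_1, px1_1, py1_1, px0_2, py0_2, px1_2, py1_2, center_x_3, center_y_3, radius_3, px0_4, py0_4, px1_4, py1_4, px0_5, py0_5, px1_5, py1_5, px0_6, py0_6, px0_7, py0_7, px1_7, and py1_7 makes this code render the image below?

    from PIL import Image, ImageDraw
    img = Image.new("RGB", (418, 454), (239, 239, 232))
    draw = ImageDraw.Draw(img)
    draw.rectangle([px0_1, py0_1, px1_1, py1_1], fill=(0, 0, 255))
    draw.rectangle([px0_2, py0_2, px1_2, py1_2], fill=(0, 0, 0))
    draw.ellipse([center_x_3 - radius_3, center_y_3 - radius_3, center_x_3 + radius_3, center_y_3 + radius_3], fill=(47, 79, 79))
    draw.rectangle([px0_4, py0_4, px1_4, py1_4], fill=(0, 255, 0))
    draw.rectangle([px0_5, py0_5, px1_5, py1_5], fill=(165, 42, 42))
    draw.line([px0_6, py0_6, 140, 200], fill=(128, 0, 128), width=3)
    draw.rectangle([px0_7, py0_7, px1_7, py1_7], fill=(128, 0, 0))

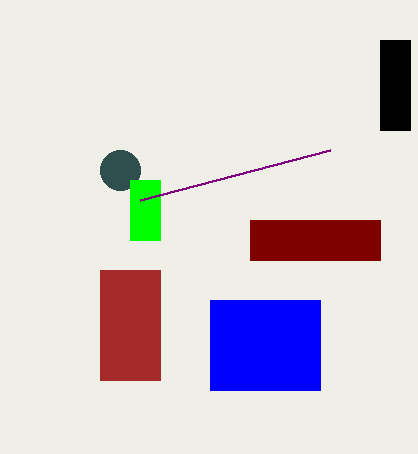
px0_1 = 210
py0_1 = 300
px1_1 = 320
py1_1 = 390
px0_2 = 380
py0_2 = 40
px1_2 = 410
py1_2 = 130
center_x_3 = 120
center_y_3 = 170
radius_3 = 20
px0_4 = 130
py0_4 = 180
px1_4 = 160
py1_4 = 240
px0_5 = 100
py0_5 = 270
px1_5 = 160
py1_5 = 380
px0_6 = 330
py0_6 = 150
px0_7 = 250
py0_7 = 220
px1_7 = 380
py1_7 = 260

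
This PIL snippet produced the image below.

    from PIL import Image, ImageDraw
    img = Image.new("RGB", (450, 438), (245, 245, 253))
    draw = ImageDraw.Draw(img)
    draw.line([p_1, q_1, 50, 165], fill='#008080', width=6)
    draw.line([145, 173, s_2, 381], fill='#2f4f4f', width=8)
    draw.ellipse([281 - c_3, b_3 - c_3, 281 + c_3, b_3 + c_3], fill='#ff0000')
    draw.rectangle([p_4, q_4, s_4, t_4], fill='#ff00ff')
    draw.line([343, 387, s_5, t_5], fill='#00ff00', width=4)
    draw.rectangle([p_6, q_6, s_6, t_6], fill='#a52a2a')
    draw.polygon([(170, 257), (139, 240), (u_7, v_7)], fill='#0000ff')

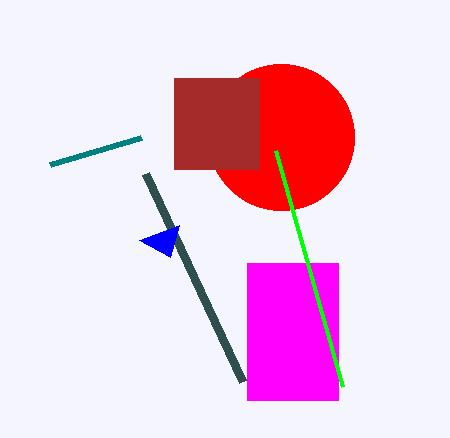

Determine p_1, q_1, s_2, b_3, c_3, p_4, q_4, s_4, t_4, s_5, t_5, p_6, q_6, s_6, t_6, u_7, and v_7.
p_1 = 141
q_1 = 138
s_2 = 242
b_3 = 137
c_3 = 73
p_4 = 247
q_4 = 263
s_4 = 338
t_4 = 400
s_5 = 276
t_5 = 151
p_6 = 174
q_6 = 78
s_6 = 259
t_6 = 169
u_7 = 179
v_7 = 225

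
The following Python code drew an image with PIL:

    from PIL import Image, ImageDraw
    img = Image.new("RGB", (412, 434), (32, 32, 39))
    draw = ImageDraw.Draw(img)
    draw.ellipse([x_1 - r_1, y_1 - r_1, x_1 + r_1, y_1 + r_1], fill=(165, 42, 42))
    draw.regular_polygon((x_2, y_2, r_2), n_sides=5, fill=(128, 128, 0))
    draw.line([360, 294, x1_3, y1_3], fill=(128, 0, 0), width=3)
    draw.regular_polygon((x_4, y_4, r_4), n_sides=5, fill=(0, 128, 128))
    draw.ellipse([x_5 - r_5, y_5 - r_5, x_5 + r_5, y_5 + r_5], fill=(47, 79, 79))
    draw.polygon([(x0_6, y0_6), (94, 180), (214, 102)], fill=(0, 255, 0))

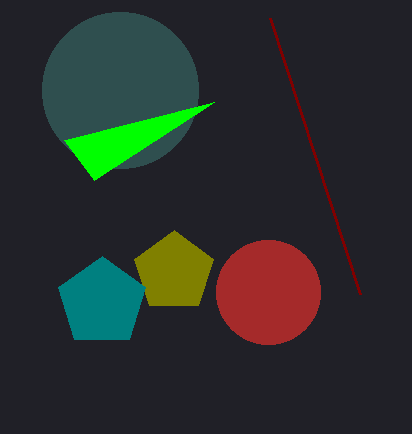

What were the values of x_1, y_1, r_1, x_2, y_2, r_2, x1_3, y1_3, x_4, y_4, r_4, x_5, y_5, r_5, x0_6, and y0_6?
x_1 = 268
y_1 = 292
r_1 = 52
x_2 = 174
y_2 = 272
r_2 = 42
x1_3 = 270
y1_3 = 18
x_4 = 102
y_4 = 302
r_4 = 46
x_5 = 120
y_5 = 90
r_5 = 78
x0_6 = 64
y0_6 = 140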